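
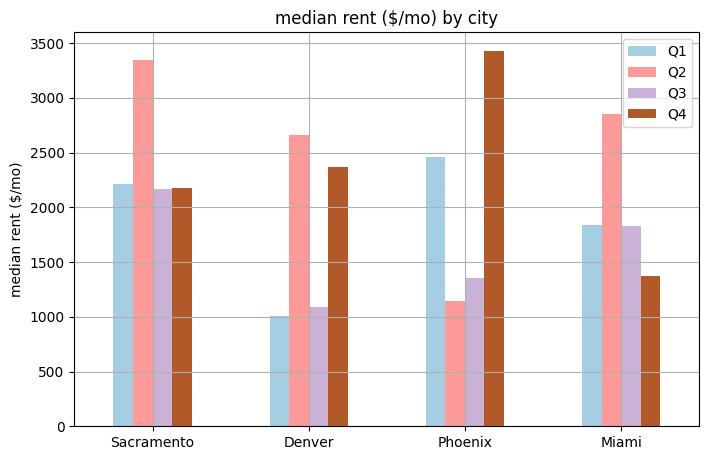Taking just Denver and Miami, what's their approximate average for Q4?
≈ 2000

(2500 + 1500) / 2 ≈ 2000.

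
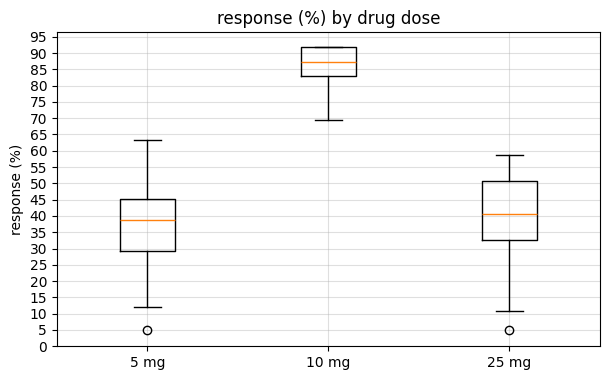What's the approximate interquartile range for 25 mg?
Q3 ≈ 50, Q1 ≈ 35; IQR ≈ 15.

≈ 15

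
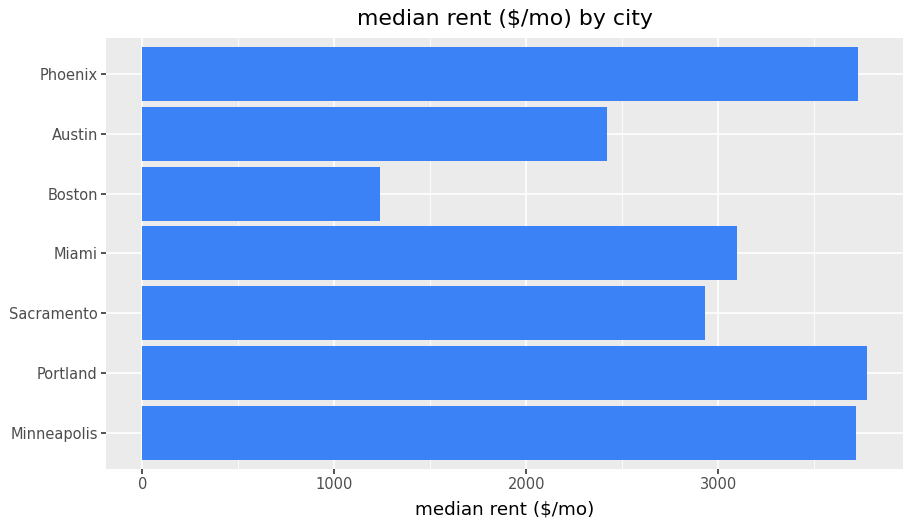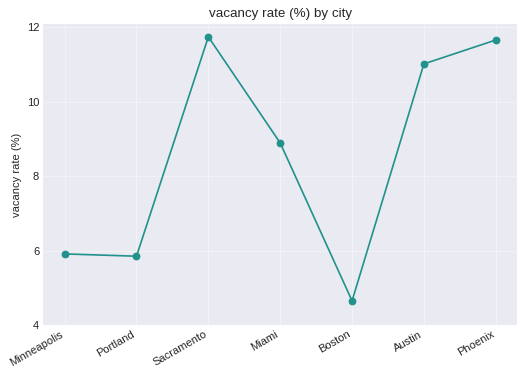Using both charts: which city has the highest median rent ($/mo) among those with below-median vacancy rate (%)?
Chart 2 median vacancy rate (%) ≈ 8; below-median cities: Minneapolis, Portland, Boston. Among those, Portland has the highest median rent ($/mo) (≈ 4000).

Portland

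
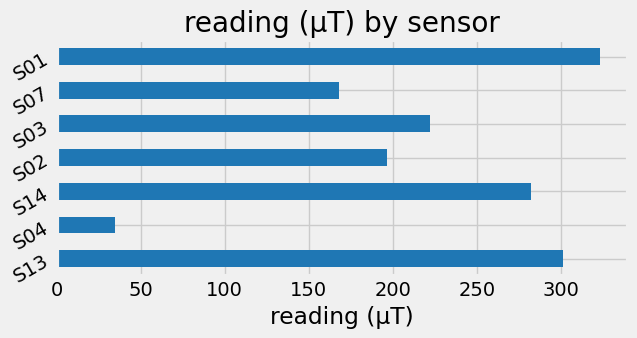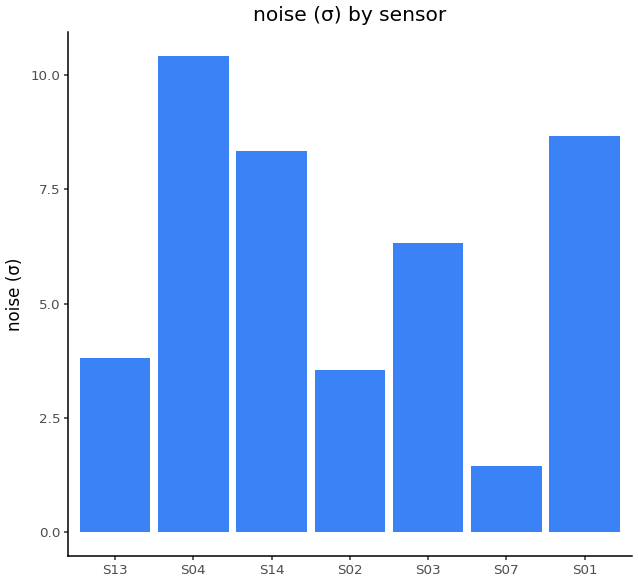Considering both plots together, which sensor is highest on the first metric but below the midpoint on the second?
Chart 2 median noise (σ) ≈ 6; below-median sensors: S13, S02, S07. Among those, S13 has the highest reading (µT) (≈ 300).

S13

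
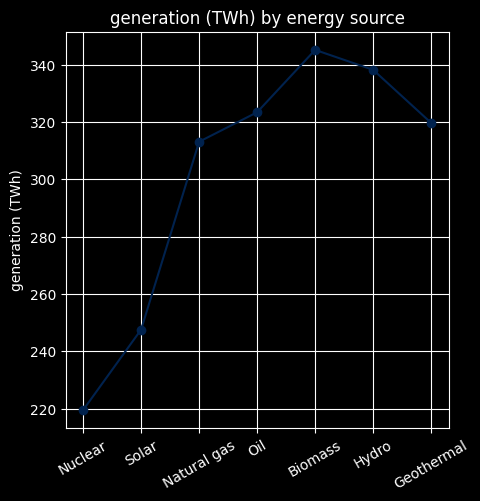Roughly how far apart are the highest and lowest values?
Max Biomass ≈ 340, min Nuclear ≈ 220; range ≈ 120.

≈ 120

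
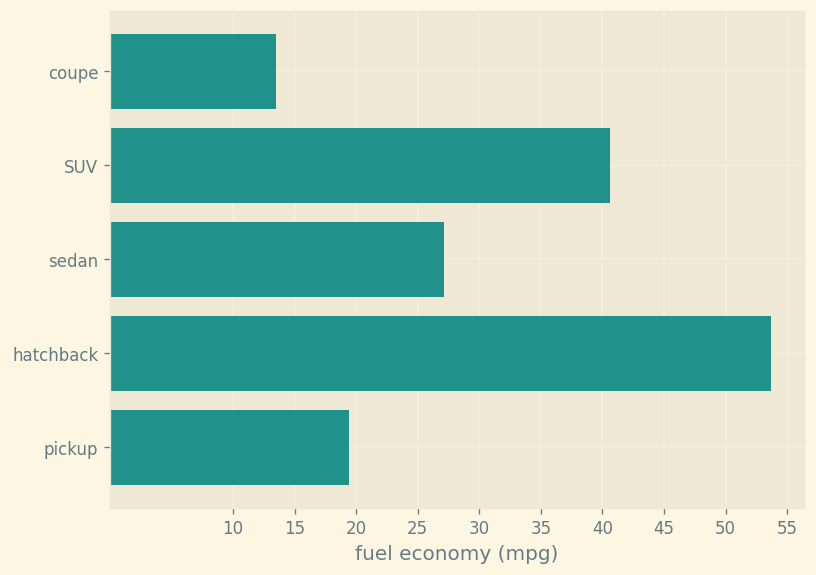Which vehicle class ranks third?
Top 4: hatchback ≈ 55, SUV ≈ 40, sedan ≈ 25, pickup ≈ 20.

sedan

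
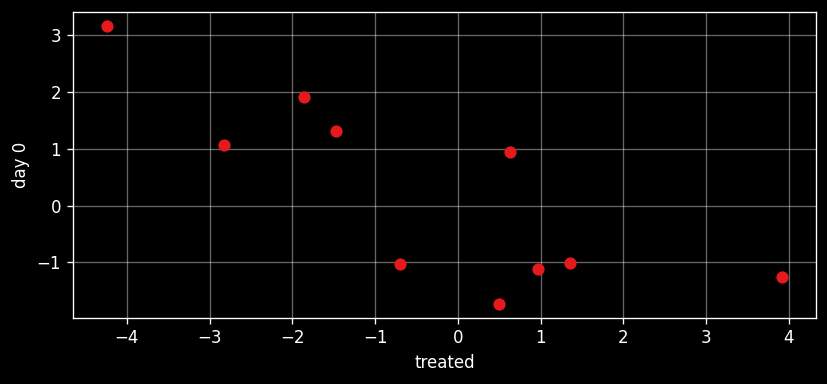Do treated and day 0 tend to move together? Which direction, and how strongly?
Points are negatively correlated; strong (|r| ≈ 0.8).

negative, strong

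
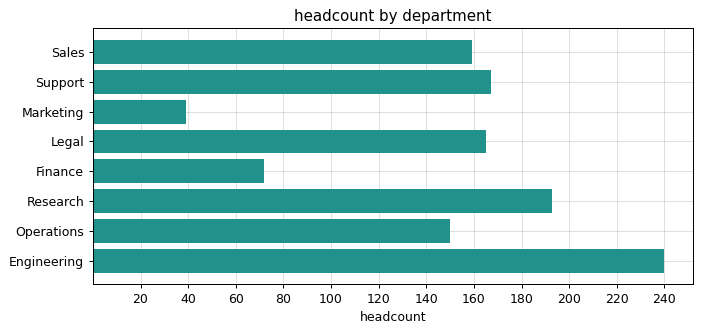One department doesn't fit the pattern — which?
Marketing

Marketing ≈ 40; the rest sit between ≈ 80 and ≈ 240.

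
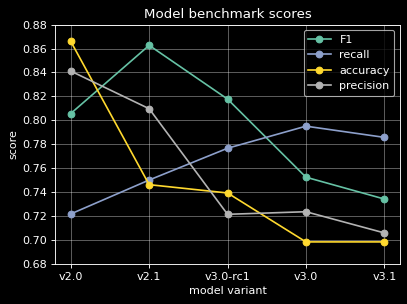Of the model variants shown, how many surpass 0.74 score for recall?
Above 0.74: v2.1, v3.0-rc1, v3.0, v3.1.

4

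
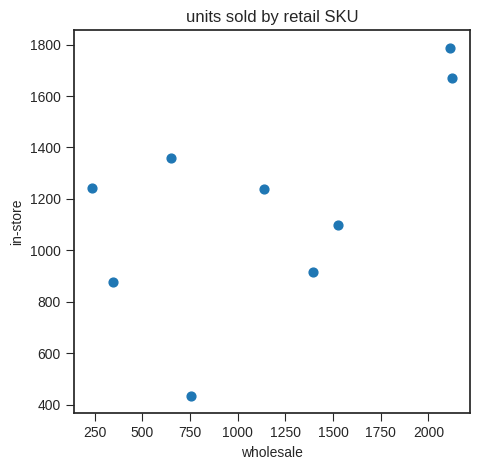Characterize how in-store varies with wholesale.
Points are positively correlated; moderate (|r| ≈ 0.6).

positive, moderate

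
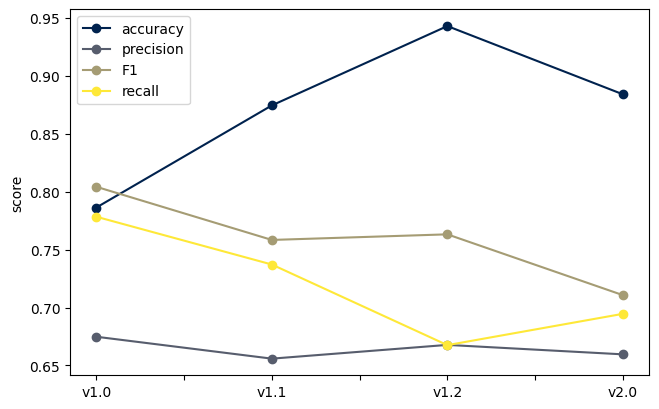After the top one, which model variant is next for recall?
Top 3 for recall: v1.0 ≈ 0.80, v1.1 ≈ 0.75, v2.0 ≈ 0.70.

v1.1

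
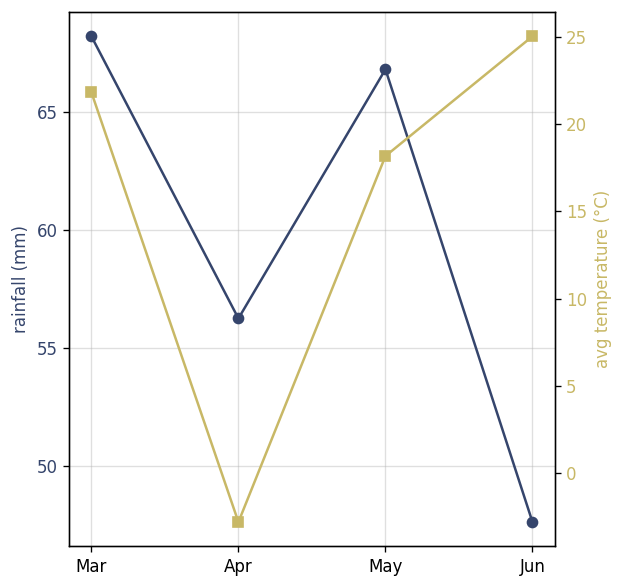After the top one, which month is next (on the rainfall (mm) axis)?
Top 3 (on the rainfall (mm) axis): Mar ≈ 68, May ≈ 66, Apr ≈ 56.

May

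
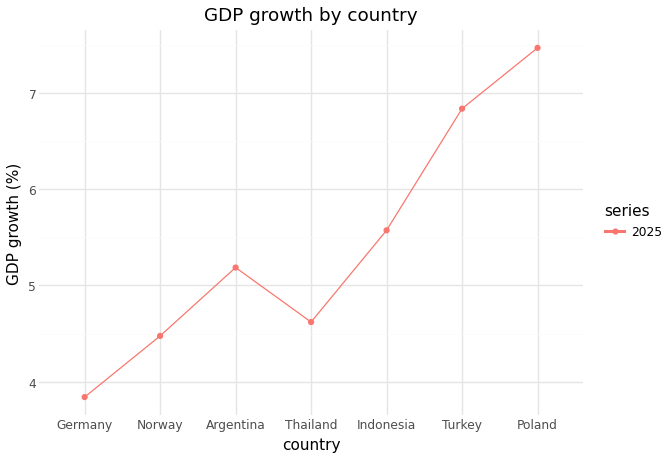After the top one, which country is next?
Turkey

Top 3: Poland ≈ 7.5, Turkey ≈ 7.0, Indonesia ≈ 5.5.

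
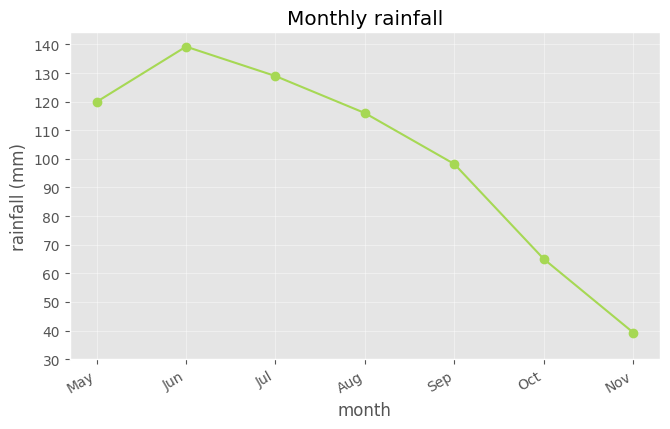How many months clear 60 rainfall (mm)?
Above 60: May, Jun, Jul, Aug, Sep, Oct.

6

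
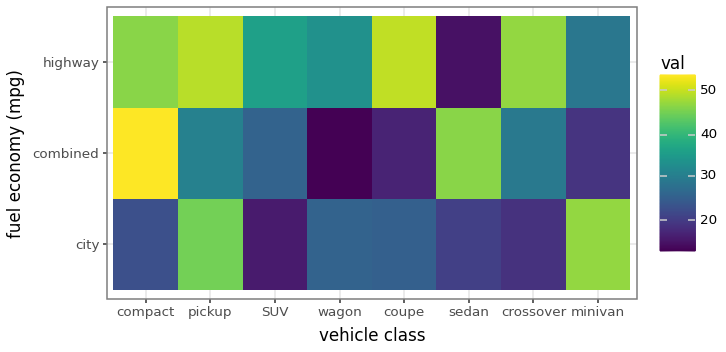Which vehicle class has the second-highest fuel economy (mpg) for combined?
Top 3 for combined: compact ≈ 55, sedan ≈ 45, pickup ≈ 30.

sedan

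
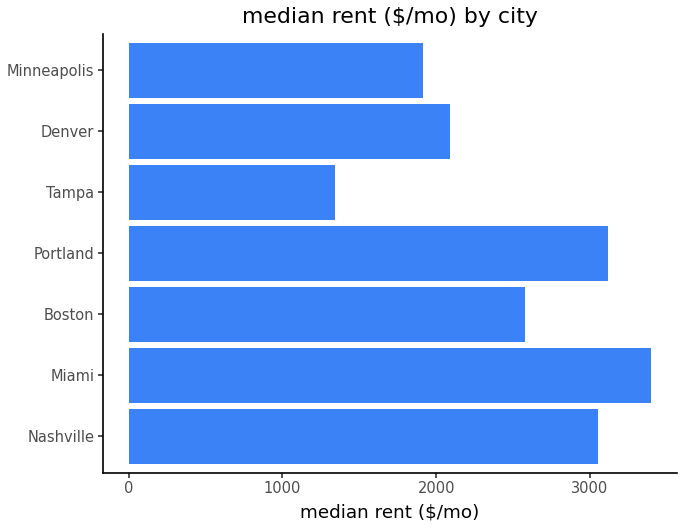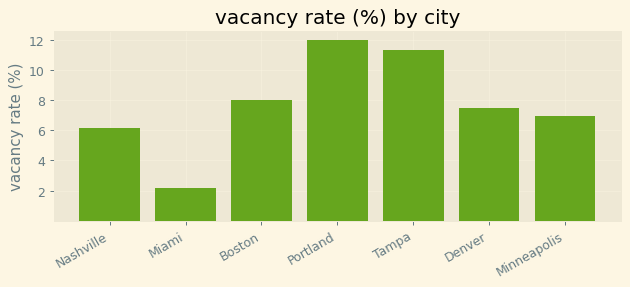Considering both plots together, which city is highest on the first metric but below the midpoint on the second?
Miami

Chart 2 median vacancy rate (%) ≈ 8; below-median cities: Nashville, Miami, Minneapolis. Among those, Miami has the highest median rent ($/mo) (≈ 3500).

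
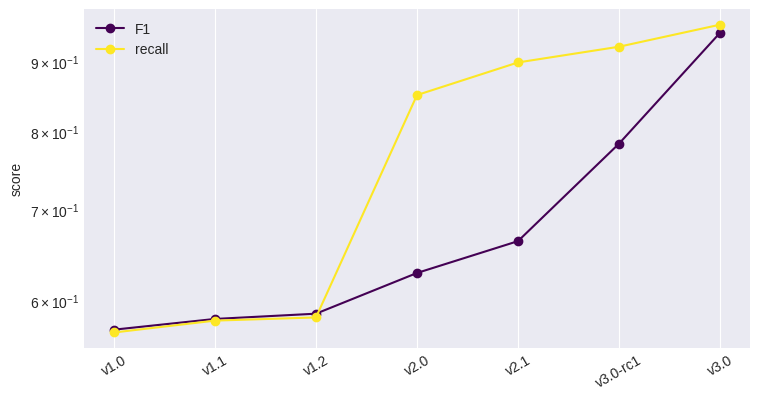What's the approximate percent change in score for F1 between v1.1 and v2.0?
≈ +8.3%

v1.1 ≈ 0.60, v2.0 ≈ 0.65; (0.65 − 0.60) / 0.60 ≈ +8.3%.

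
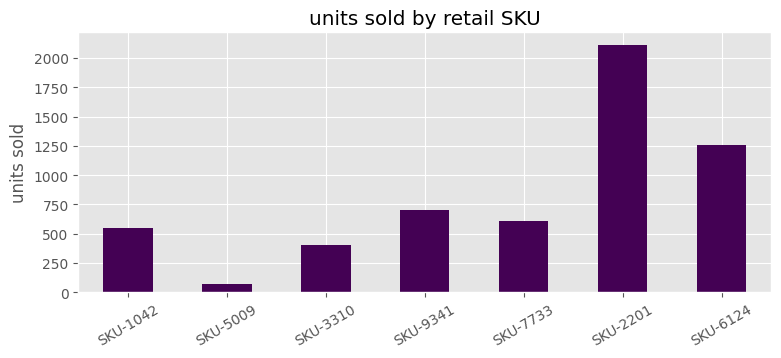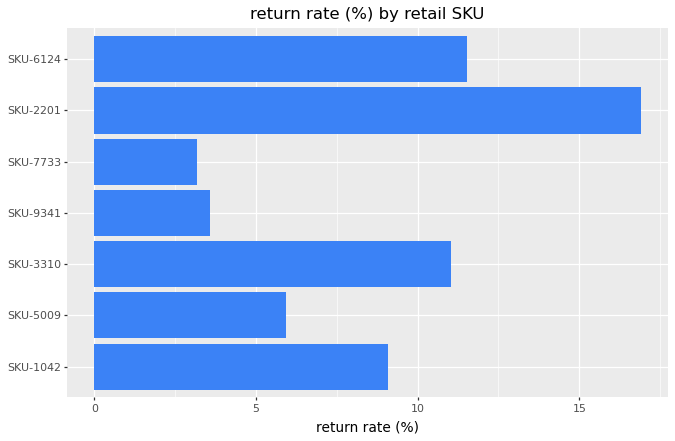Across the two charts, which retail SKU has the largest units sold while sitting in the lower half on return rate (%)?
SKU-9341

Chart 2 median return rate (%) ≈ 10; below-median retail SKUs: SKU-5009, SKU-9341, SKU-7733. Among those, SKU-9341 has the highest units sold (≈ 800).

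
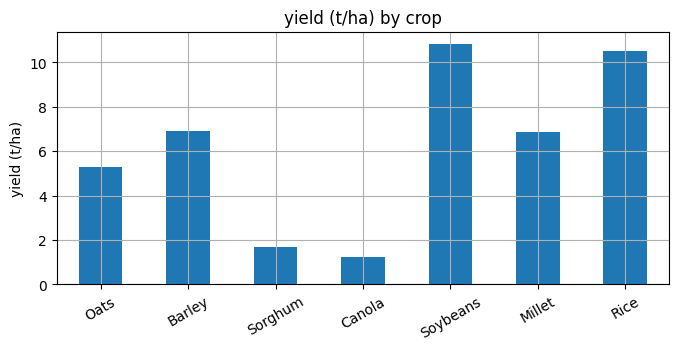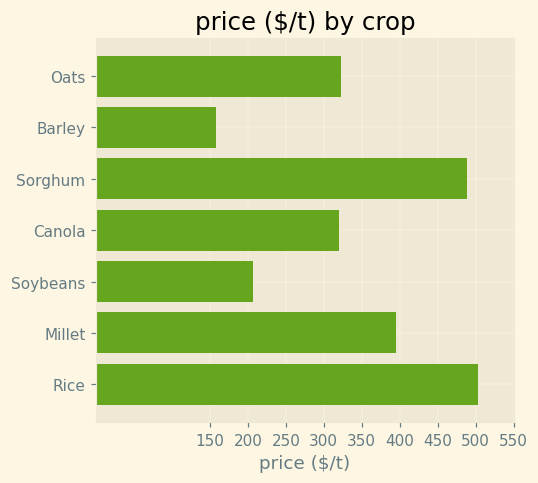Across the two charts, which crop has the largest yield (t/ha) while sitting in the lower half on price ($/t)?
Soybeans

Chart 2 median price ($/t) ≈ 300; below-median crops: Barley, Canola, Soybeans. Among those, Soybeans has the highest yield (t/ha) (≈ 11).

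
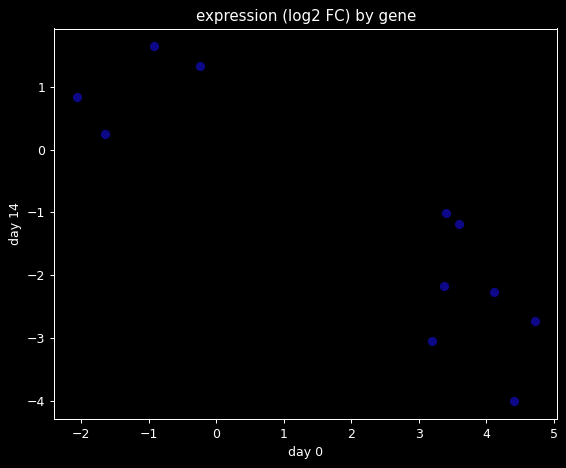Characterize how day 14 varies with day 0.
negative, strong

Points are negatively correlated; strong (|r| ≈ 0.9).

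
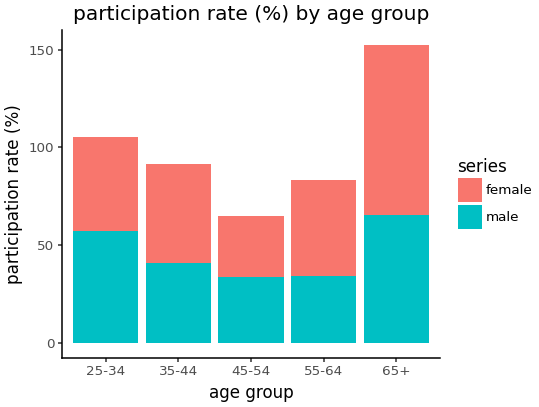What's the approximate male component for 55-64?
male top ≈ 40, bottom ≈ 0; segment ≈ 40.

≈ 40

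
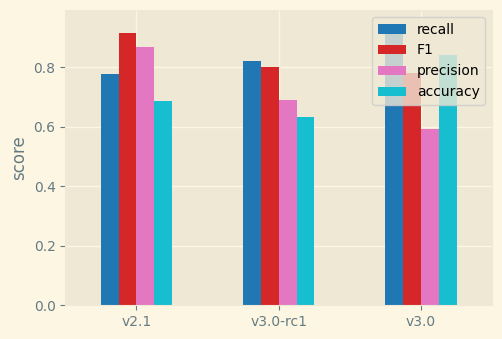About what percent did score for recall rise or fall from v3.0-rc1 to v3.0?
v3.0-rc1 ≈ 0.8, v3.0 ≈ 0.9; (0.9 − 0.8) / 0.8 ≈ +12.5%.

≈ +12.5%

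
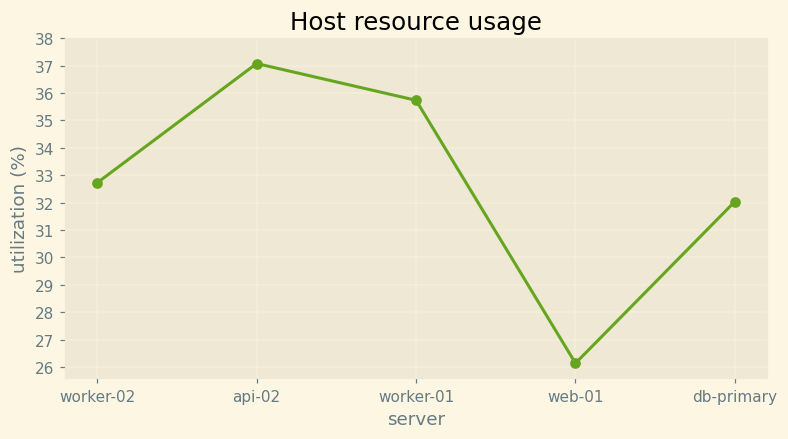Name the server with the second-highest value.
worker-01

Top 3: api-02 ≈ 37, worker-01 ≈ 36, worker-02 ≈ 33.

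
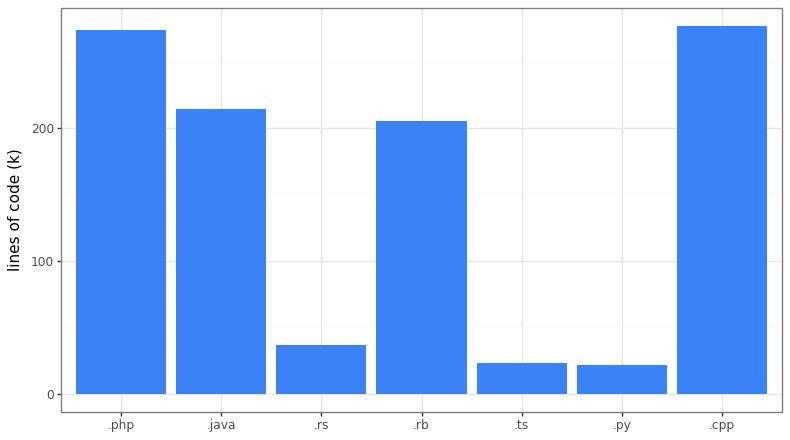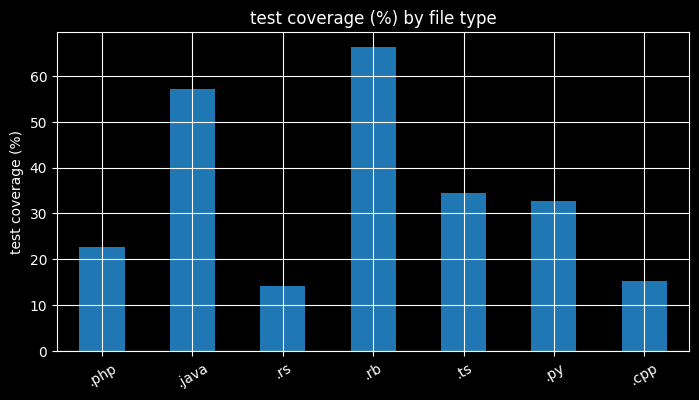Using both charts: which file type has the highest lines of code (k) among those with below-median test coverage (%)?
.cpp

Chart 2 median test coverage (%) ≈ 30; below-median file types: .php, .rs, .cpp. Among those, .cpp has the highest lines of code (k) (≈ 300).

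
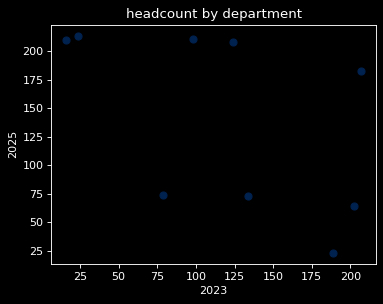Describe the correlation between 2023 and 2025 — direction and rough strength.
negative, moderate

Points are negatively correlated; moderate (|r| ≈ 0.5).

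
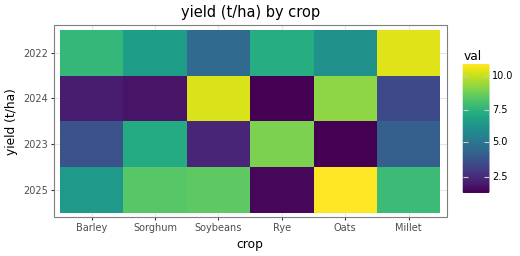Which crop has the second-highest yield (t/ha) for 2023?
Top 3 for 2023: Rye ≈ 9, Sorghum ≈ 7, Millet ≈ 4.

Sorghum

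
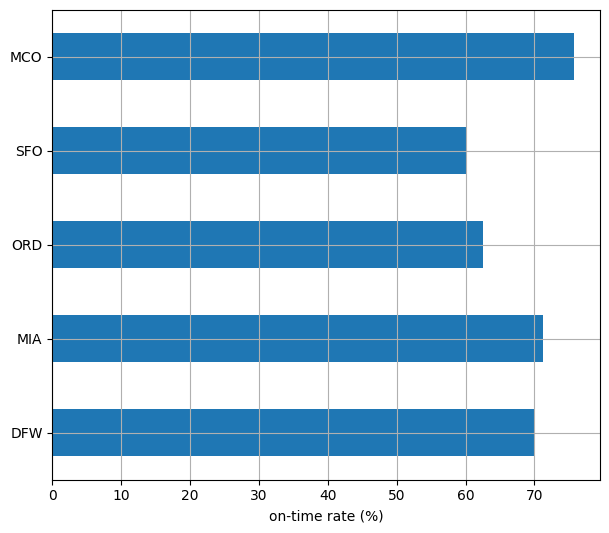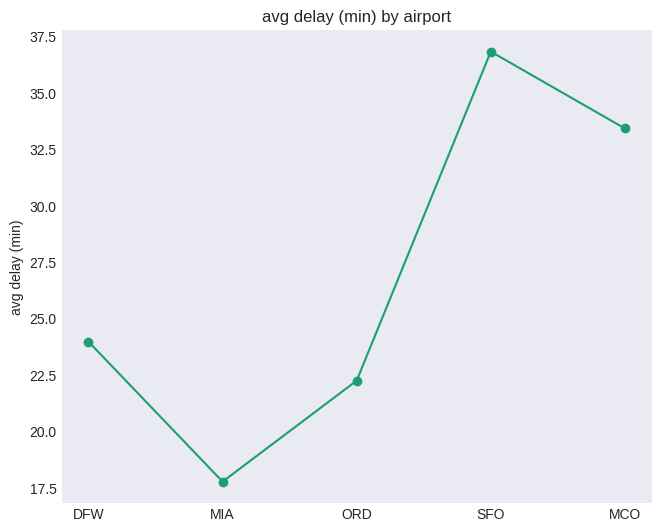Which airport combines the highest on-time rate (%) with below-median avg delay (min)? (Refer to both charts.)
MIA

Chart 2 median avg delay (min) ≈ 25; below-median airports: MIA, ORD. Among those, MIA has the highest on-time rate (%) (≈ 70).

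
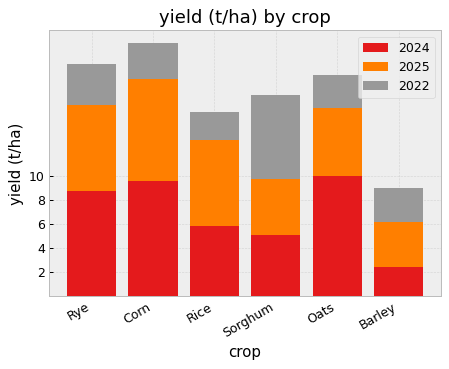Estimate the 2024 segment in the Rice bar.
≈ 6

2024 top ≈ 6, bottom ≈ 0; segment ≈ 6.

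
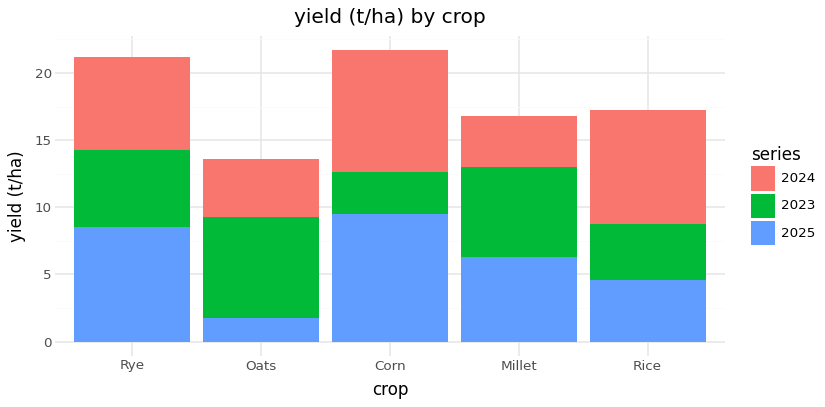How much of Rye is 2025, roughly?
2025 top ≈ 8, bottom ≈ 0; segment ≈ 8.

≈ 8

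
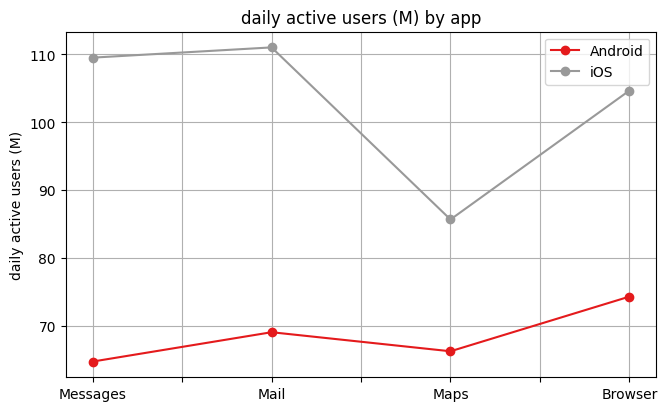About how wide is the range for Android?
≈ 10

Max Browser ≈ 75, min Messages ≈ 65; range ≈ 10.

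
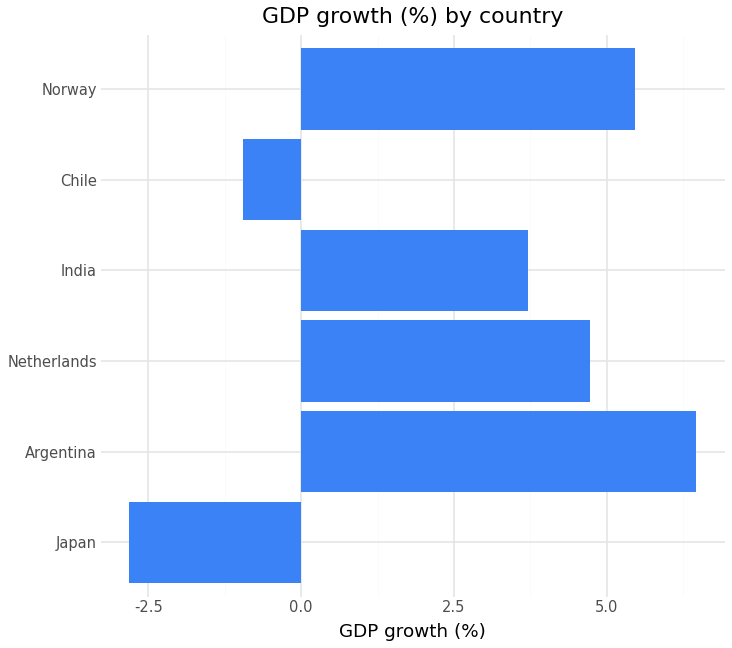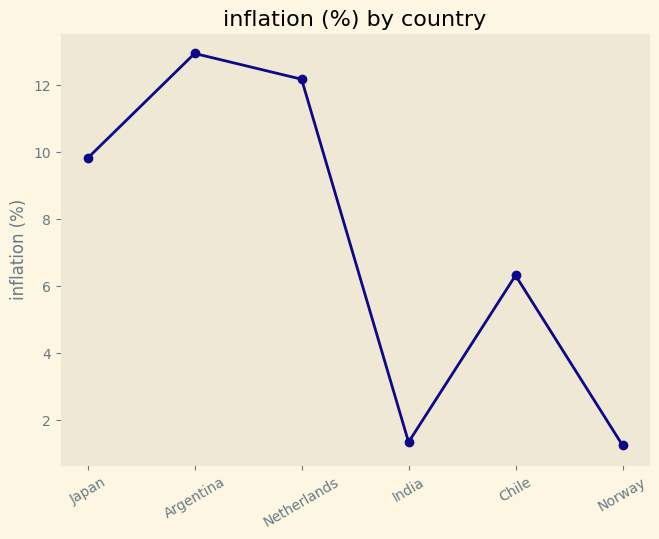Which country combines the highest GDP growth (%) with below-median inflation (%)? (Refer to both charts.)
Norway

Chart 2 median inflation (%) ≈ 8; below-median countries: India, Chile, Norway. Among those, Norway has the highest GDP growth (%) (≈ 5).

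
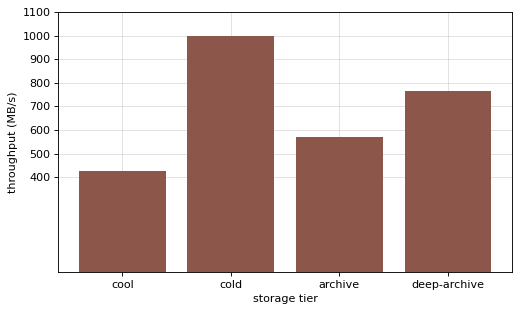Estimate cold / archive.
≈ 1.67×

cold ≈ 1000, archive ≈ 600; 1000/600 ≈ 1.67.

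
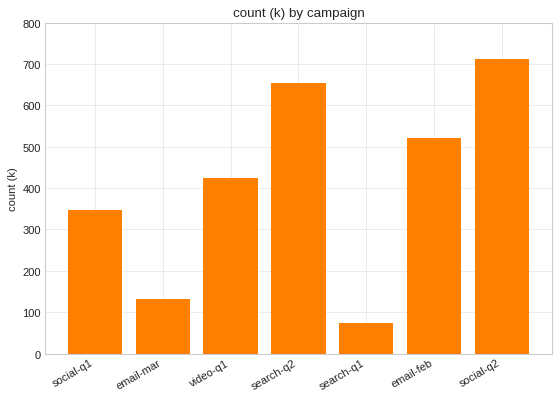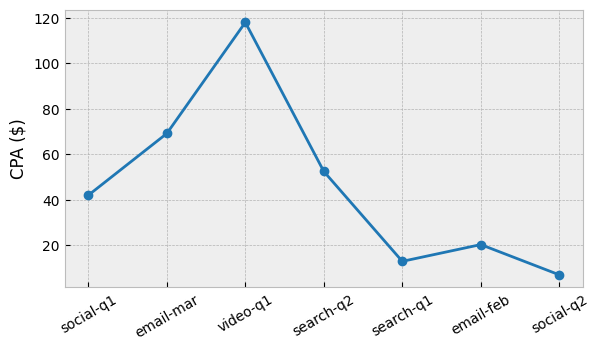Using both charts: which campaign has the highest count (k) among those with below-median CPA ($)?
Chart 2 median CPA ($) ≈ 40; below-median campaigns: search-q1, email-feb, social-q2. Among those, social-q2 has the highest count (k) (≈ 700).

social-q2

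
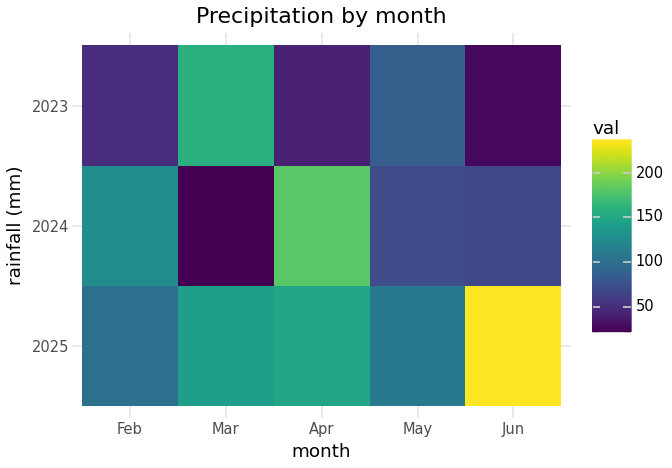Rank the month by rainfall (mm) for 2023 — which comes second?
Top 3 for 2023: Mar ≈ 160, May ≈ 80, Feb ≈ 40.

May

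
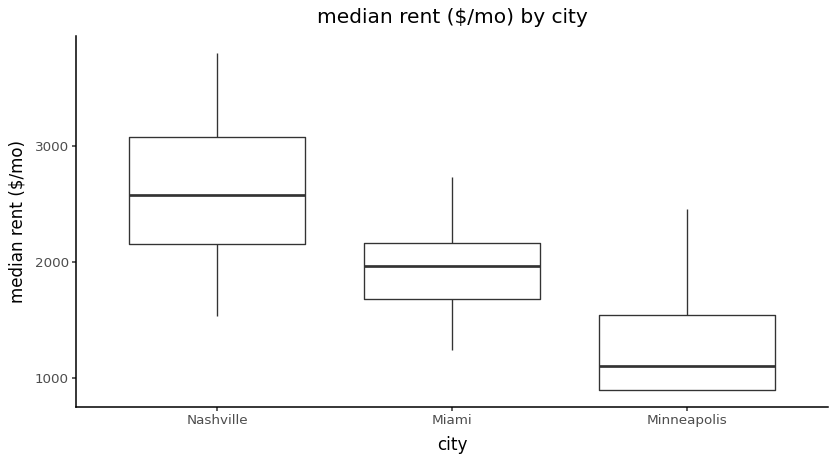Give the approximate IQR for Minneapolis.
Q3 ≈ 1500, Q1 ≈ 900; IQR ≈ 600.

≈ 600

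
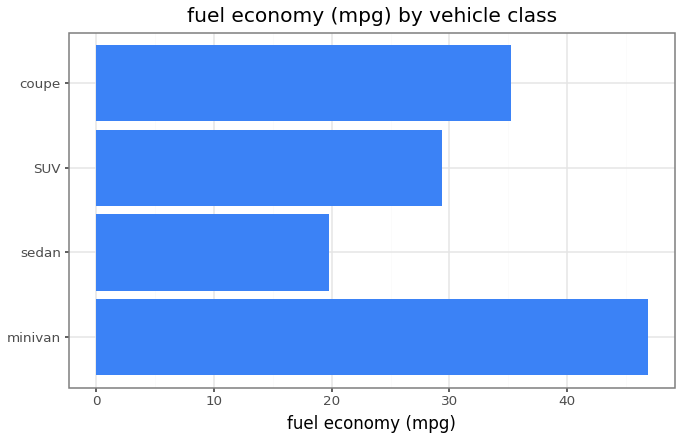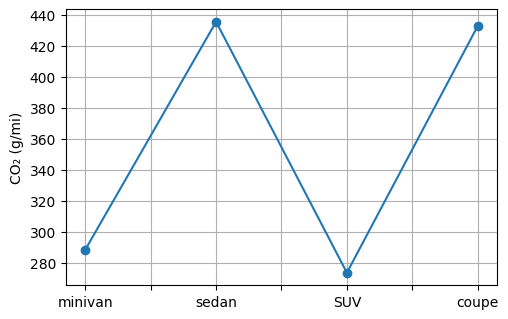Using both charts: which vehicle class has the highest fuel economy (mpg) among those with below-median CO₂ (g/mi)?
Chart 2 median CO₂ (g/mi) ≈ 350; below-median vehicle classes: minivan, SUV. Among those, minivan has the highest fuel economy (mpg) (≈ 45).

minivan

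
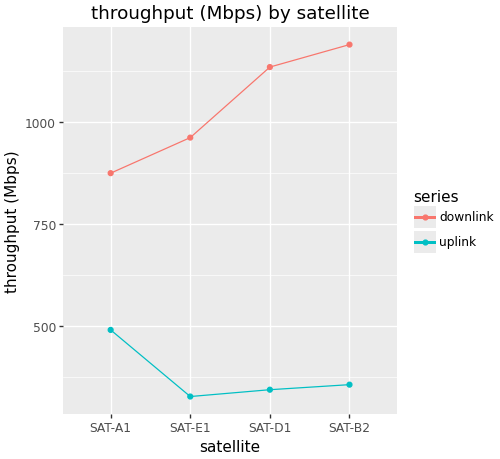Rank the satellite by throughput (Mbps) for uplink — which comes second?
Top 3 for uplink: SAT-A1 ≈ 500, SAT-B2 ≈ 400, SAT-D1 ≈ 300.

SAT-B2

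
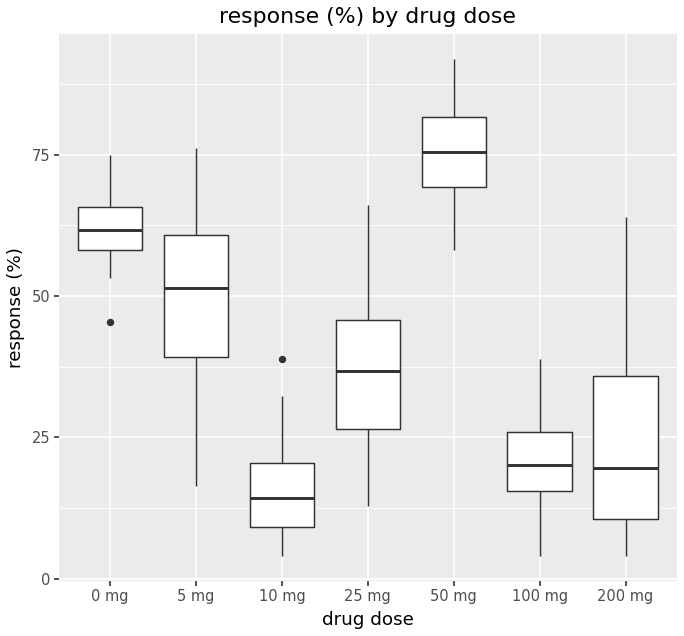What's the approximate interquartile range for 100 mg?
≈ 10

Q3 ≈ 25, Q1 ≈ 15; IQR ≈ 10.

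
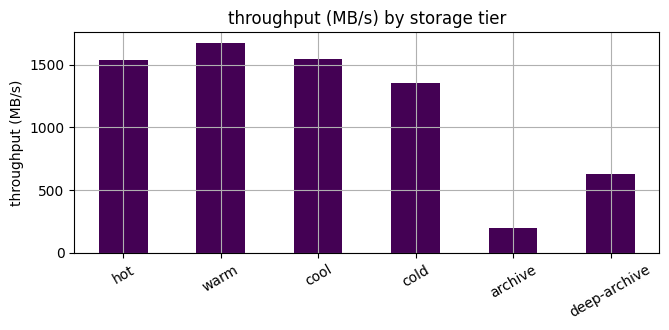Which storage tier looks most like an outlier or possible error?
archive ≈ 200; the rest sit between ≈ 600 and ≈ 1600.

archive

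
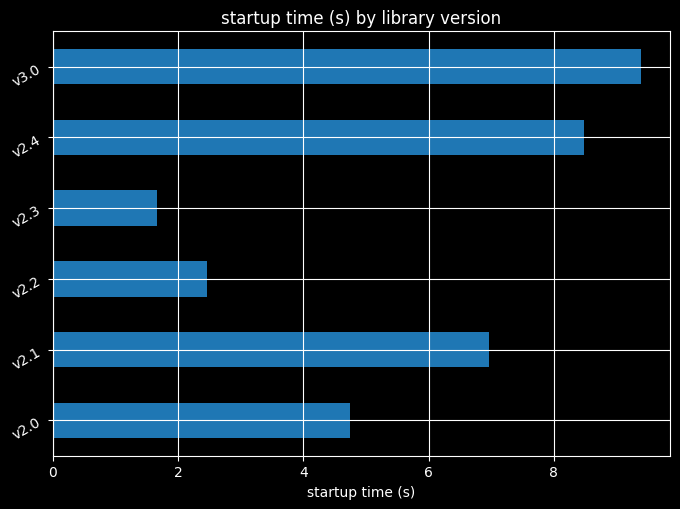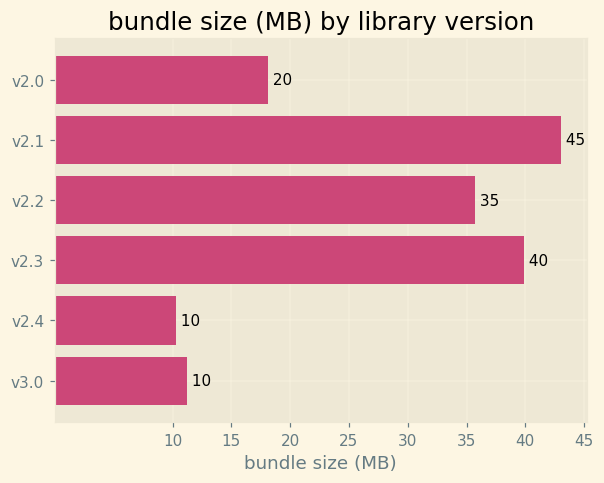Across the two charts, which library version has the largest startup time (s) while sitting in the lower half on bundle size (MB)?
Chart 2 median bundle size (MB) ≈ 25; below-median library versions: v2.0, v2.4, v3.0. Among those, v3.0 has the highest startup time (s) (≈ 9).

v3.0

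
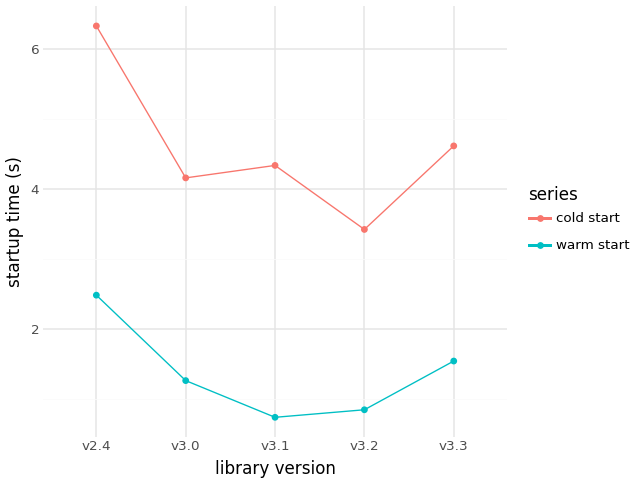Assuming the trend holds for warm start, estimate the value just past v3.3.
≈ 2

Last three: 0.5, 1.0, 1.5 → slope ≈ 0.5/step → next ≈ 2.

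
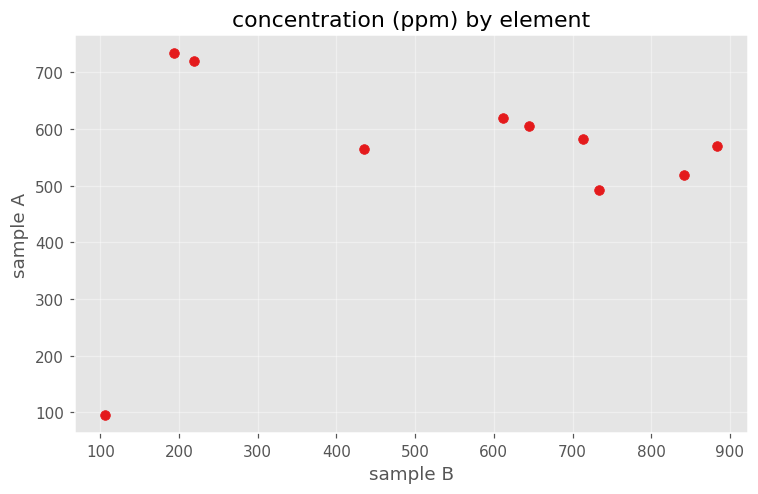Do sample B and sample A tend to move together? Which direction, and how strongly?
no clear correlation

Points are roughly uncorrelated; weak (|r| ≈ 0.2).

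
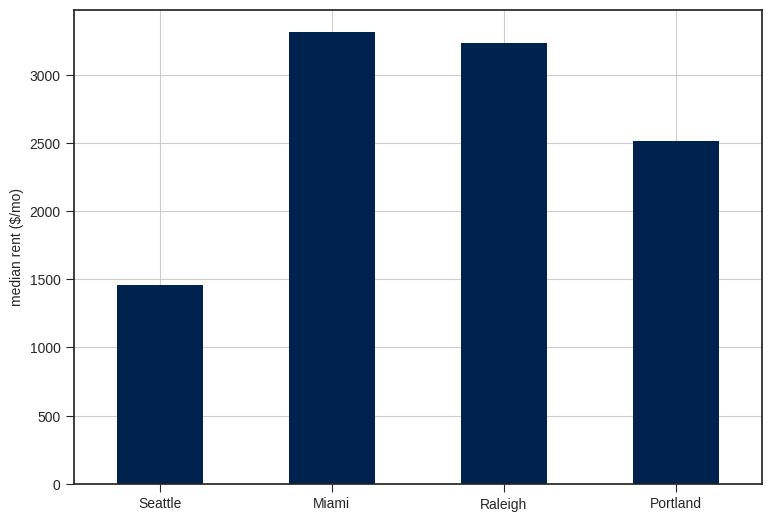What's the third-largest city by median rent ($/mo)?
Top 4: Miami ≈ 3500, Raleigh ≈ 3000, Portland ≈ 2500, Seattle ≈ 1500.

Portland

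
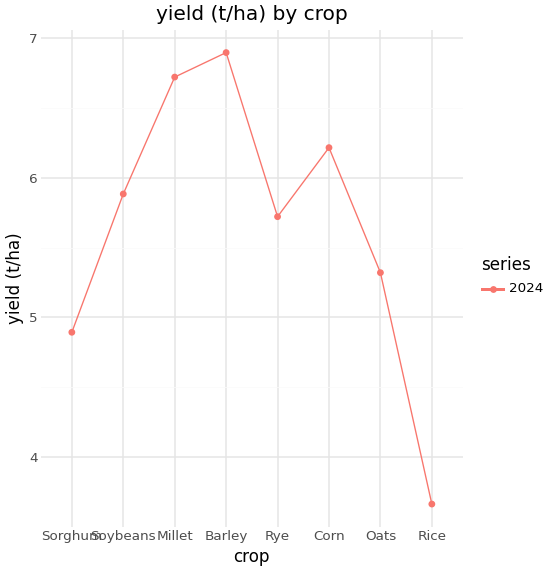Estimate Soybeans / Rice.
≈ 1.71×

Soybeans ≈ 6.0, Rice ≈ 3.5; 6.0/3.5 ≈ 1.71.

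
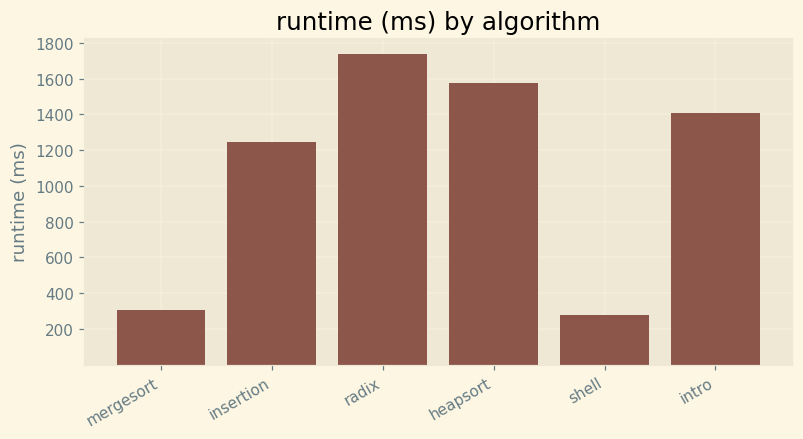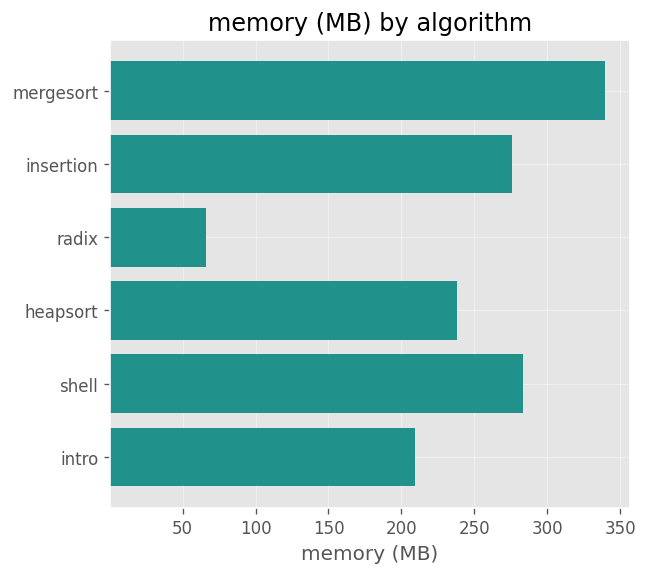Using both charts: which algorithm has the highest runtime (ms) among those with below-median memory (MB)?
radix

Chart 2 median memory (MB) ≈ 250; below-median algorithms: radix, heapsort, intro. Among those, radix has the highest runtime (ms) (≈ 1800).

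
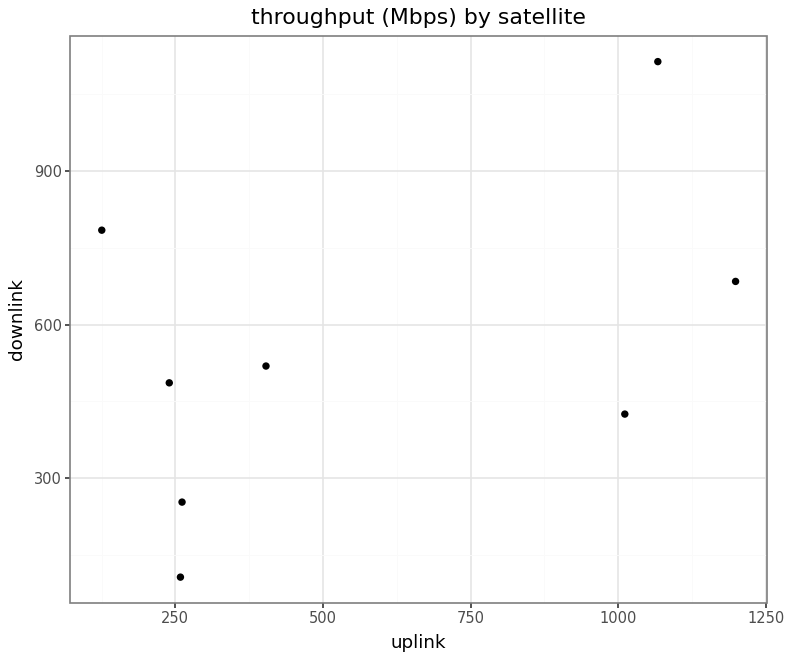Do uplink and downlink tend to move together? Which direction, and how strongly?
positive, moderate

Points are positively correlated; moderate (|r| ≈ 0.5).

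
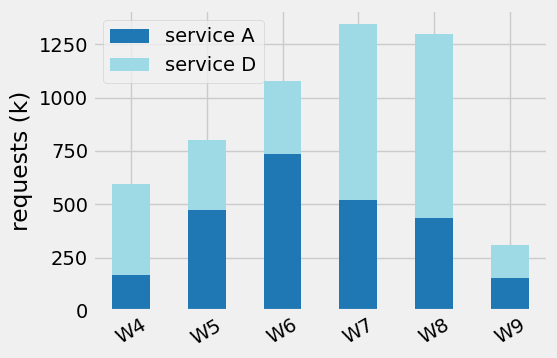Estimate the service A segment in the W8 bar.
≈ 400

service A top ≈ 400, bottom ≈ 0; segment ≈ 400.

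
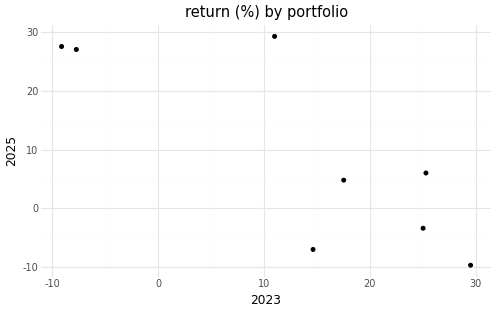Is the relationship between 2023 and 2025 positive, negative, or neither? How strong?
Points are negatively correlated; strong (|r| ≈ 0.8).

negative, strong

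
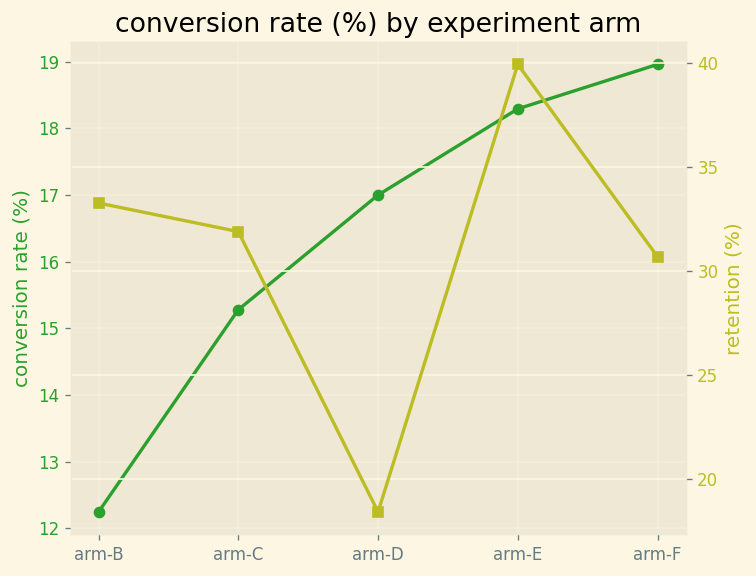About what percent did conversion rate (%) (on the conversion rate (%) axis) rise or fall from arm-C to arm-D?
≈ +13.3%

arm-C ≈ 15, arm-D ≈ 17; (17 − 15) / 15 ≈ +13.3%.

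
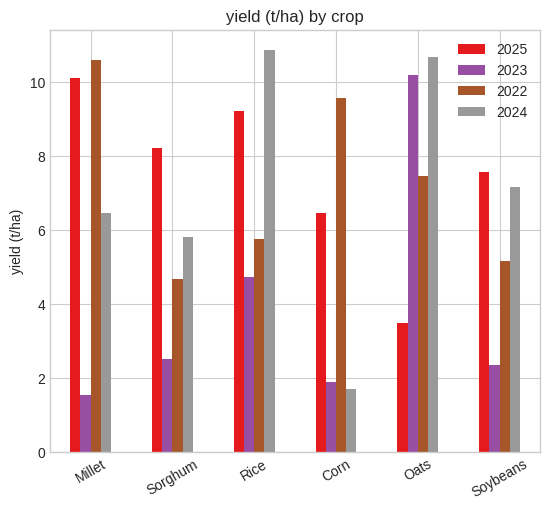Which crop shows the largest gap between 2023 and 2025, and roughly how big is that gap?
Millet: 2023 ≈ 2, 2025 ≈ 10 → gap ≈ 8. Next-largest (Oats) is only ≈ 7.

Millet, ≈ 8 t/ha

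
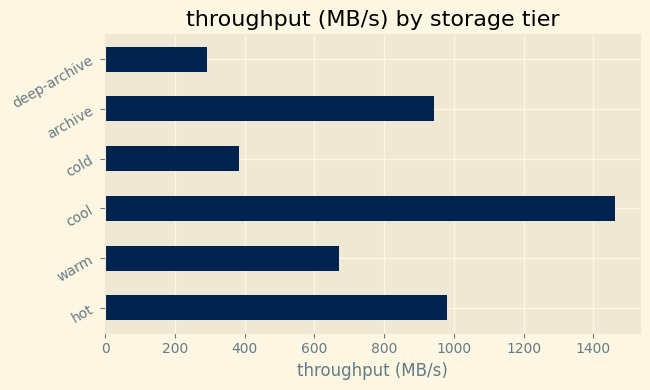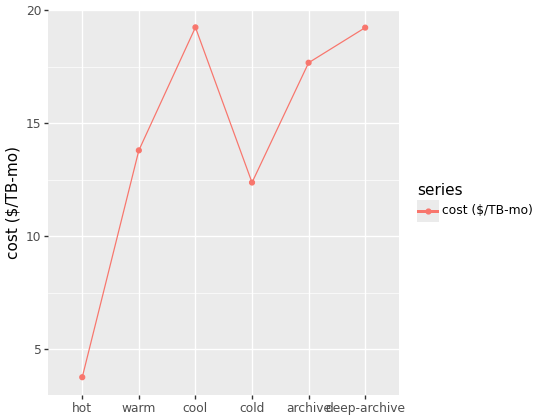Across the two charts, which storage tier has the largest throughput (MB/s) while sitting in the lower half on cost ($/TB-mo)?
hot

Chart 2 median cost ($/TB-mo) ≈ 16; below-median storage tiers: hot, warm, cold. Among those, hot has the highest throughput (MB/s) (≈ 1000).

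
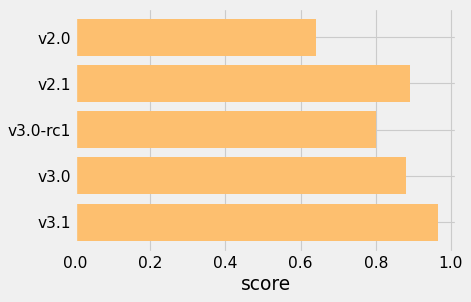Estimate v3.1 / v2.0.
≈ 1.67×

v3.1 ≈ 1.0, v2.0 ≈ 0.6; 1.0/0.6 ≈ 1.67.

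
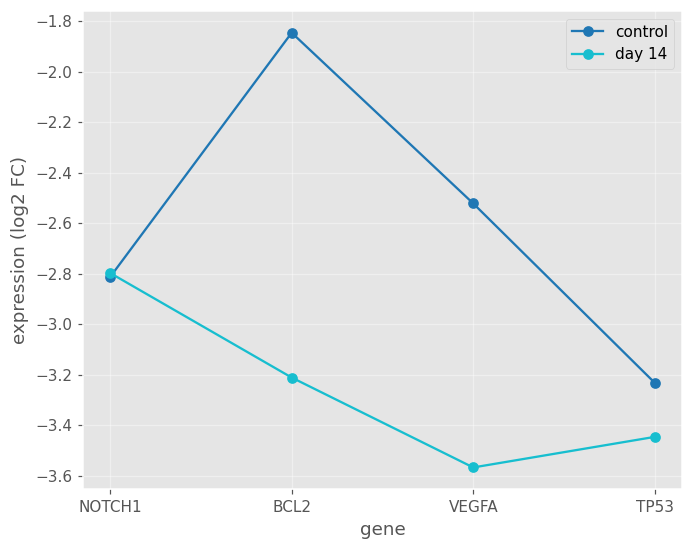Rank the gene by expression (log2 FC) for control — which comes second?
VEGFA

Top 3 for control: BCL2 ≈ -1.8, VEGFA ≈ -2.6, NOTCH1 ≈ -2.8.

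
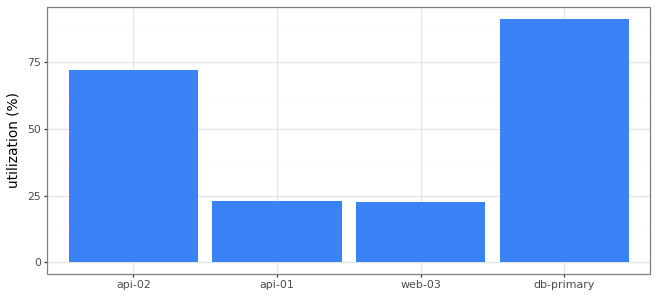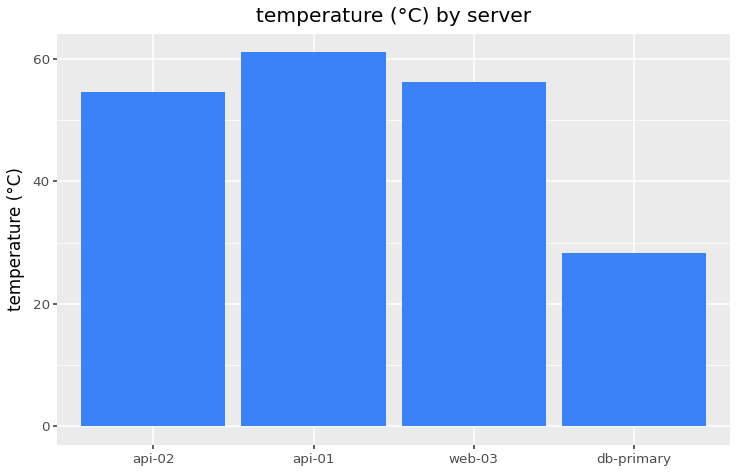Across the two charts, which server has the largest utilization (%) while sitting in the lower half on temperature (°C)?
Chart 2 median temperature (°C) ≈ 60; below-median servers: api-02, db-primary. Among those, db-primary has the highest utilization (%) (≈ 90).

db-primary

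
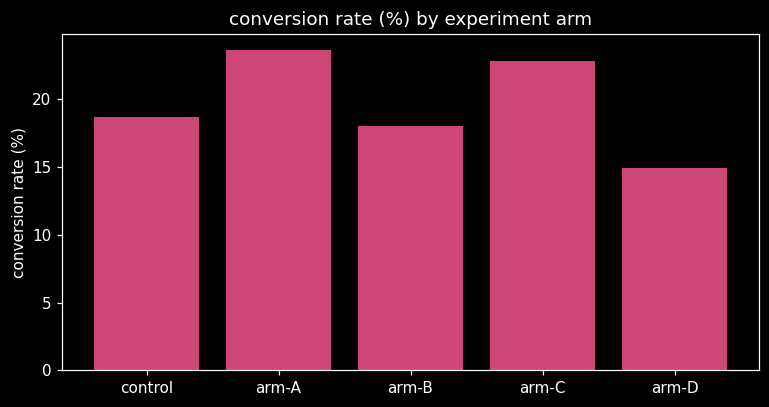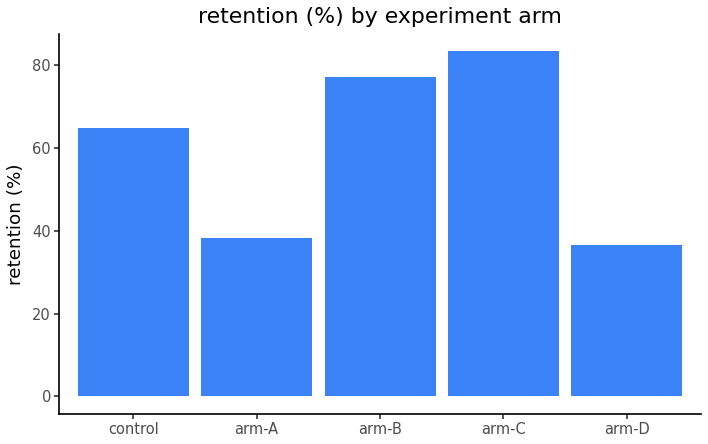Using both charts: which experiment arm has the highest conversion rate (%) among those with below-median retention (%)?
Chart 2 median retention (%) ≈ 60; below-median experiment arms: arm-A, arm-D. Among those, arm-A has the highest conversion rate (%) (≈ 25).

arm-A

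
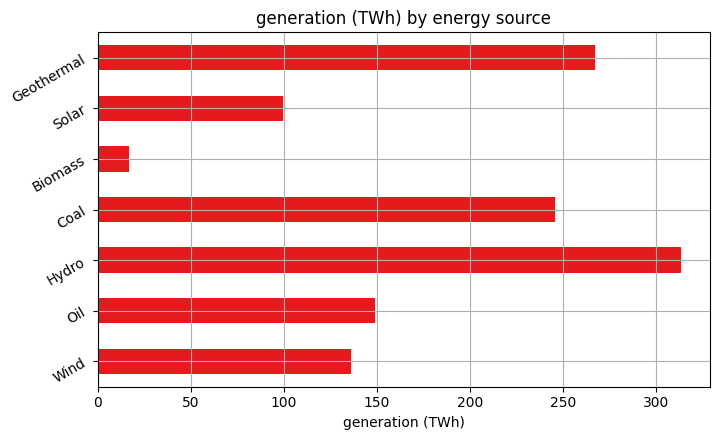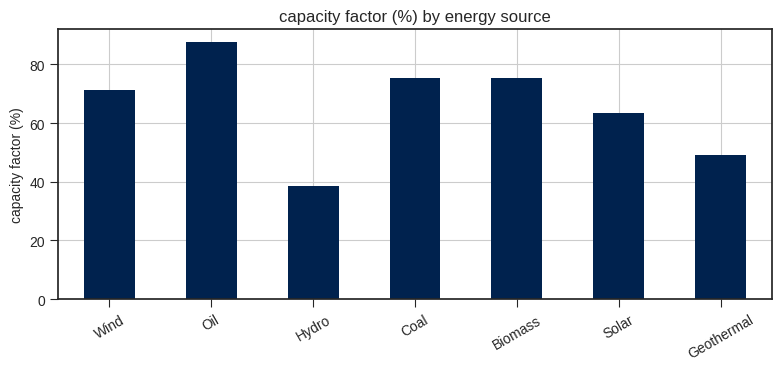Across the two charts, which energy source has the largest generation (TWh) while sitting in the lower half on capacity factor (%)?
Hydro

Chart 2 median capacity factor (%) ≈ 70; below-median energy sources: Hydro, Solar, Geothermal. Among those, Hydro has the highest generation (TWh) (≈ 300).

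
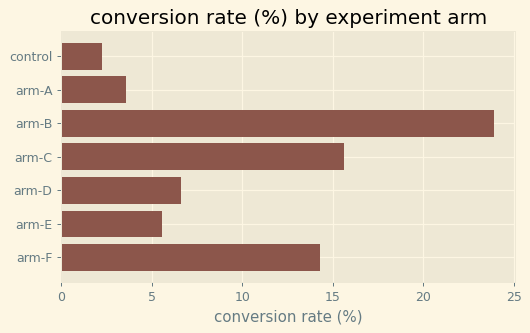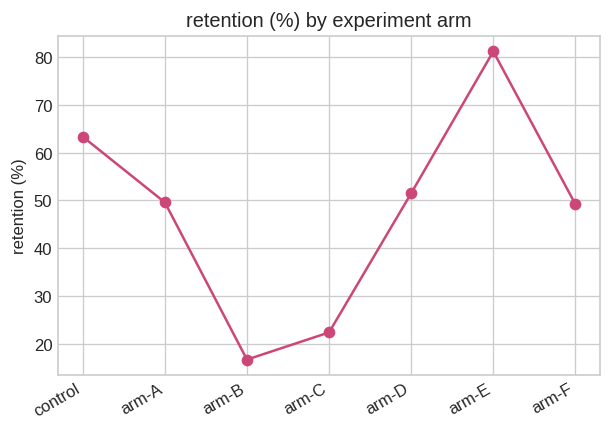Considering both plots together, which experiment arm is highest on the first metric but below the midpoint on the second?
arm-B

Chart 2 median retention (%) ≈ 50; below-median experiment arms: arm-B, arm-C, arm-F. Among those, arm-B has the highest conversion rate (%) (≈ 25).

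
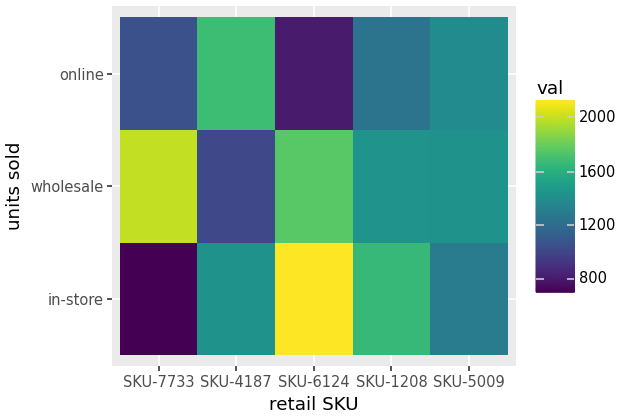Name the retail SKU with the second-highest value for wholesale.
Top 3 for wholesale: SKU-7733 ≈ 2000, SKU-6124 ≈ 1800, SKU-1208 ≈ 1400.

SKU-6124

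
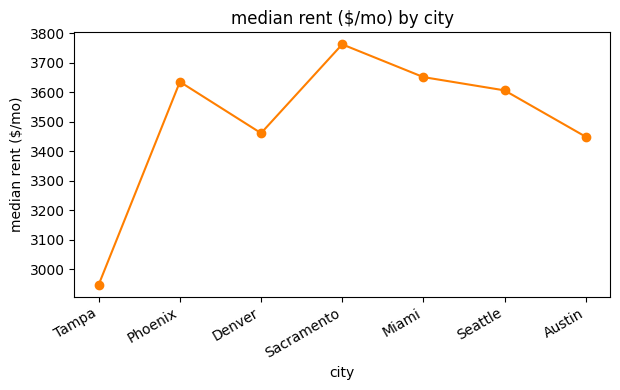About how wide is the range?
≈ 900

Max Sacramento ≈ 3800, min Tampa ≈ 2900; range ≈ 900.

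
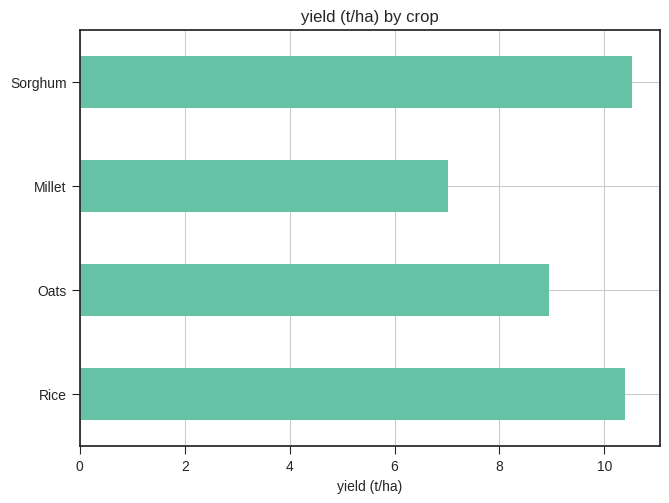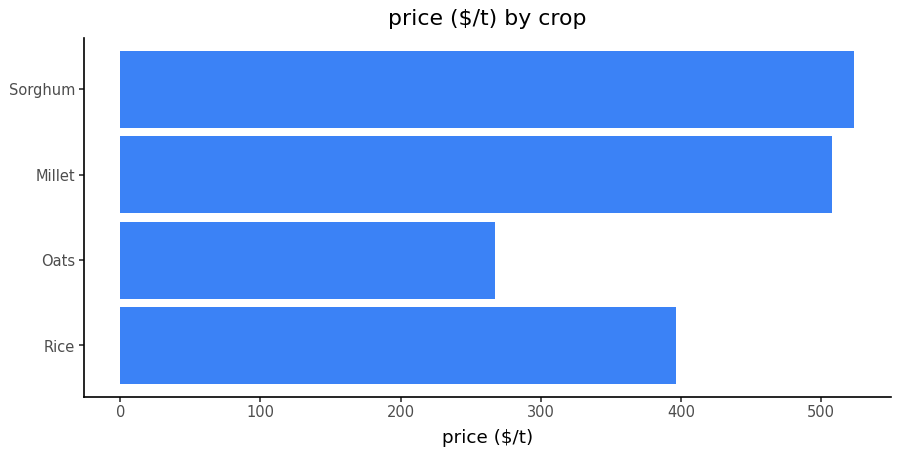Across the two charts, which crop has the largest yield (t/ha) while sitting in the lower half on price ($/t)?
Chart 2 median price ($/t) ≈ 450; below-median crops: Rice, Oats. Among those, Rice has the highest yield (t/ha) (≈ 10).

Rice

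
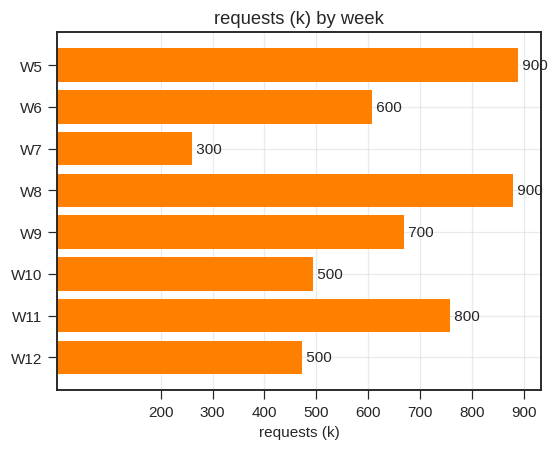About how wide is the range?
≈ 600

Max W5 ≈ 900, min W7 ≈ 300; range ≈ 600.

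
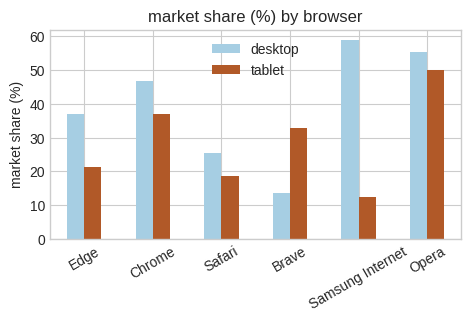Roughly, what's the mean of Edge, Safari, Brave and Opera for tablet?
(20 + 20 + 35 + 50) / 4 ≈ 31.

≈ 31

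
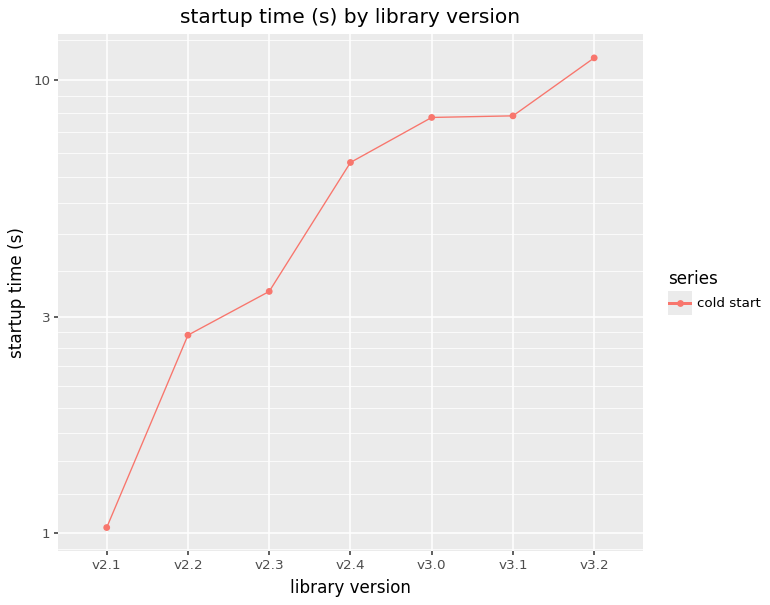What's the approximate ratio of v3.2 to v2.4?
≈ 1.57×

v3.2 ≈ 11, v2.4 ≈ 7; 11/7 ≈ 1.57.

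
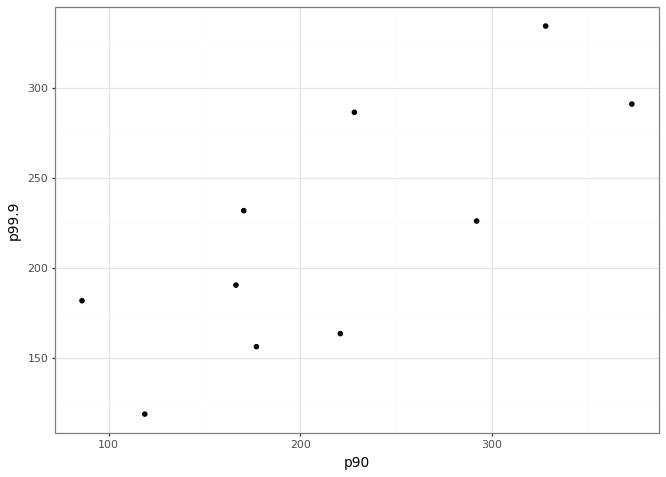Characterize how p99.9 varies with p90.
positive, strong

Points are positively correlated; strong (|r| ≈ 0.8).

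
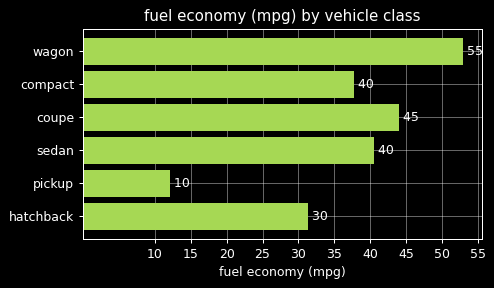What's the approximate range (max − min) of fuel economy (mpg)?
Max wagon ≈ 55, min pickup ≈ 10; range ≈ 45.

≈ 45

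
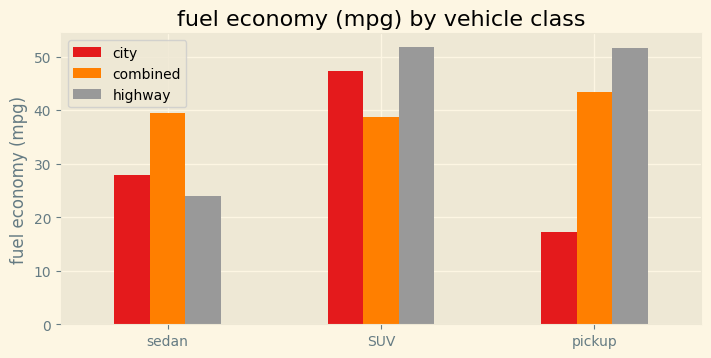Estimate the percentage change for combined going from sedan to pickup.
sedan ≈ 40, pickup ≈ 45; (45 − 40) / 40 ≈ +12.5%.

≈ +12.5%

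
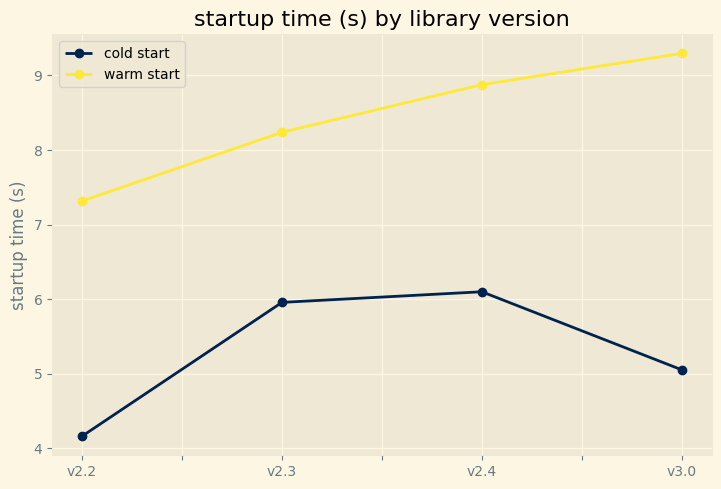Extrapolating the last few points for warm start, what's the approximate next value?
≈ 10.25

Last three: 8.0, 9.0, 9.5 → slope ≈ 0.75/step → next ≈ 10.25.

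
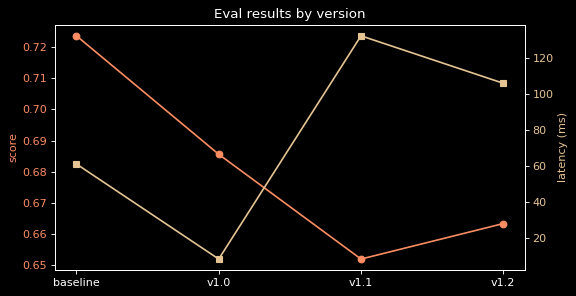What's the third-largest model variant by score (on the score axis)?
Top 4 (on the score axis): baseline ≈ 0.72, v1.0 ≈ 0.69, v1.2 ≈ 0.66, v1.1 ≈ 0.65.

v1.2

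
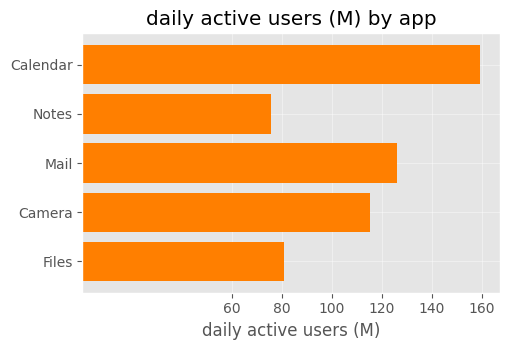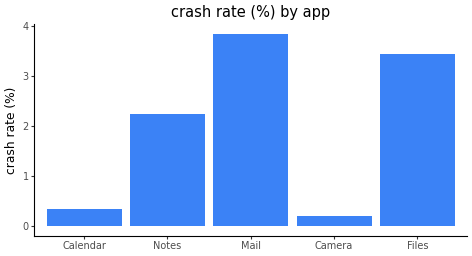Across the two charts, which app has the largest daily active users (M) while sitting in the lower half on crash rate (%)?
Calendar

Chart 2 median crash rate (%) ≈ 2; below-median apps: Calendar, Camera. Among those, Calendar has the highest daily active users (M) (≈ 160).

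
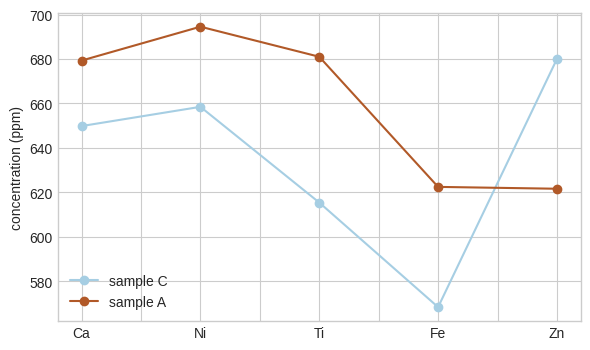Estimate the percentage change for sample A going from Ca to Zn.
Ca ≈ 680, Zn ≈ 620; (620 − 680) / 680 ≈ -8.8%.

≈ -8.8%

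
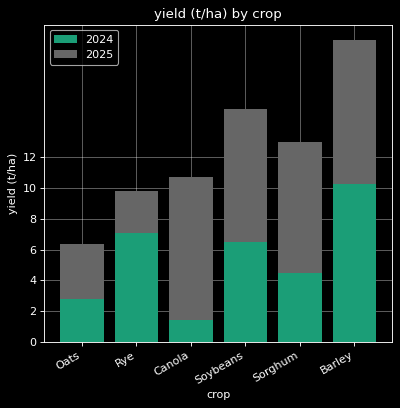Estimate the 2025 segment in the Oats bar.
≈ 4

2025 top ≈ 6, bottom ≈ 2; segment ≈ 4.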